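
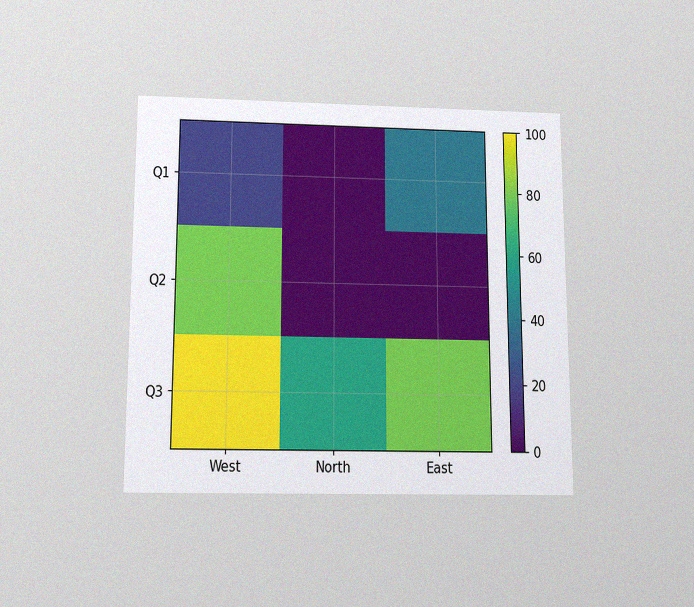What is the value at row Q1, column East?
The chart is viewed slightly from below, with some photo noise. Matching cell (Q1, East) against the colorbar gives 40.

40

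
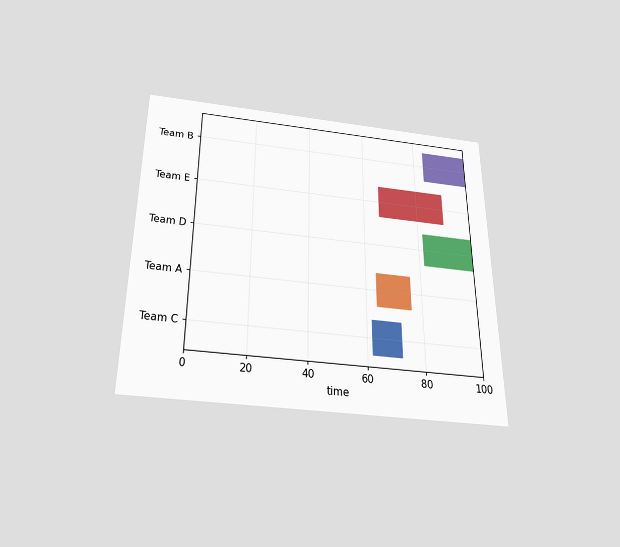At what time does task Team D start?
82

The chart is viewed slightly from below. The Team D bar begins at t=82.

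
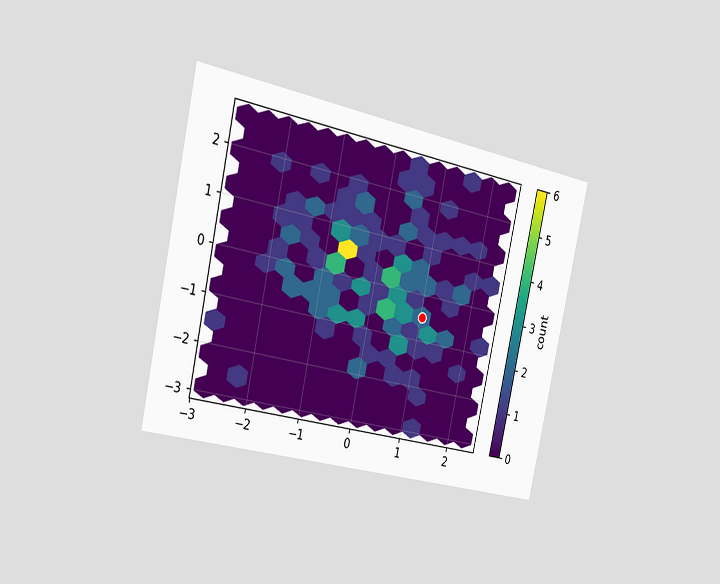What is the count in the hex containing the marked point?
The chart is tilted about 12° clockwise and viewed slightly from the left. The marked hex reads 2 on the colorbar.

2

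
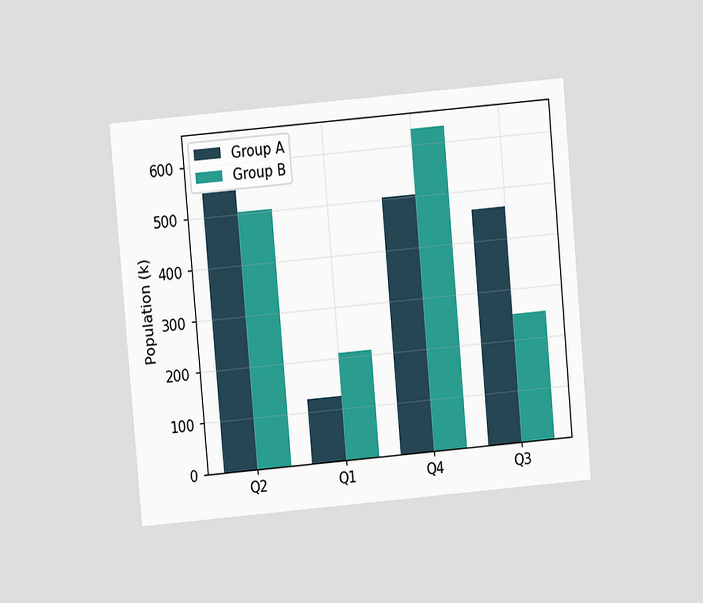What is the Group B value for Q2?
504k

The chart is tilted about 5° counter-clockwise and viewed at a slight angle. The Group B bar at Q2 reaches 504k on the y-axis.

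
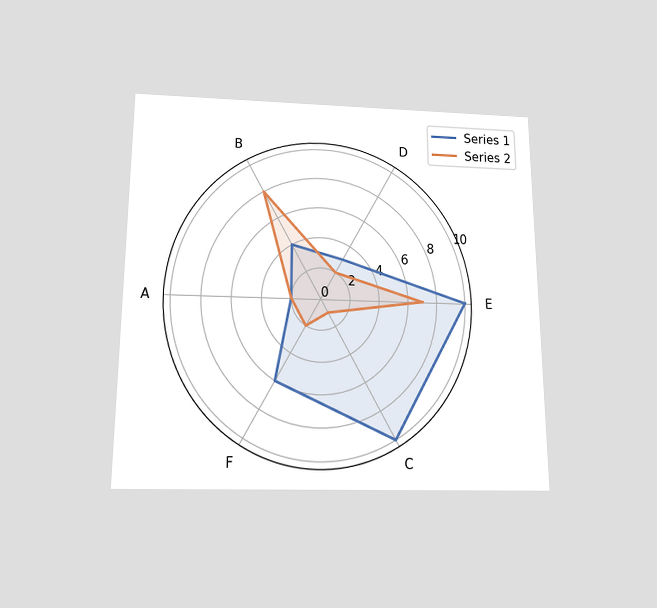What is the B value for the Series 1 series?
4

The chart is viewed slightly from below. On the B axis, Series 1 reaches 4.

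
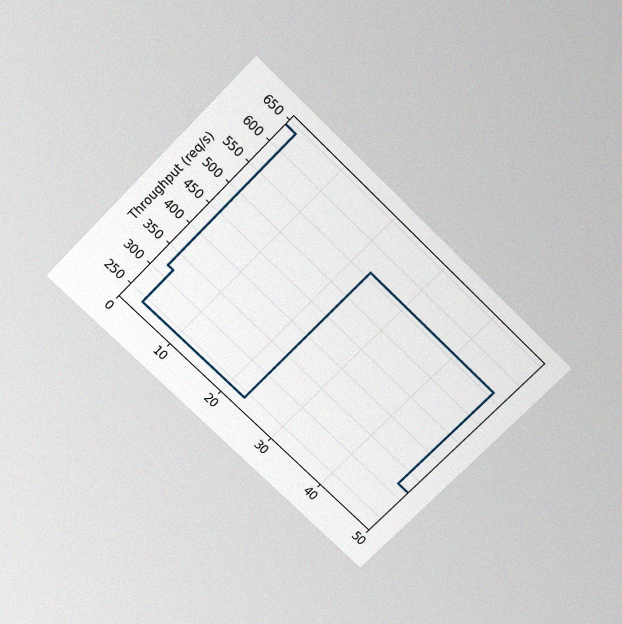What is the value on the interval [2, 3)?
320req/s

The chart is tilted about 44° clockwise and viewed slightly from above, with some photo noise. On [2, 3) the step sits at 320req/s.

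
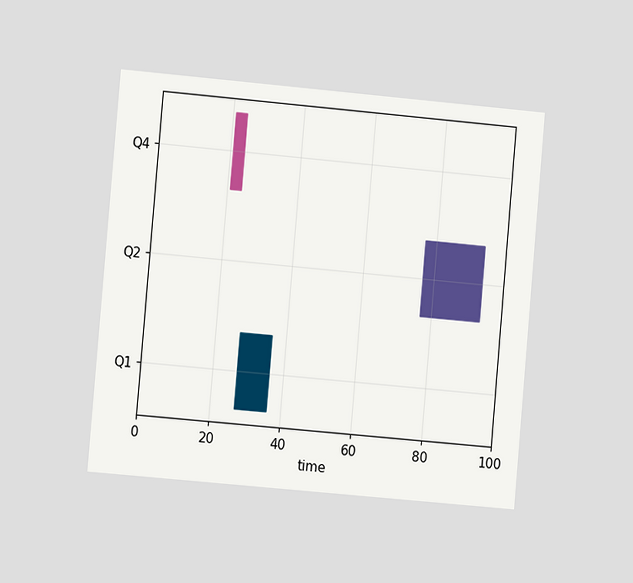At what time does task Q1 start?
The chart is tilted about 5° clockwise and viewed at a slight angle. The Q1 bar begins at t=27.

27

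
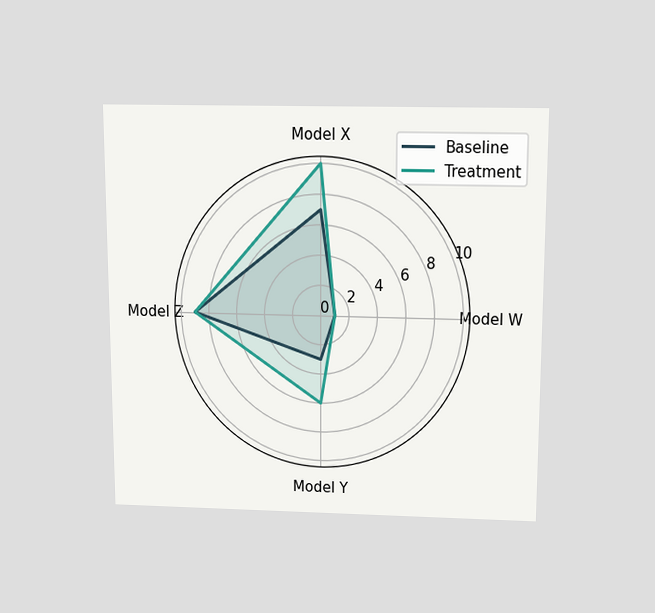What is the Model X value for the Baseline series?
7

The chart is viewed slightly from above. On the Model X axis, Baseline reaches 7.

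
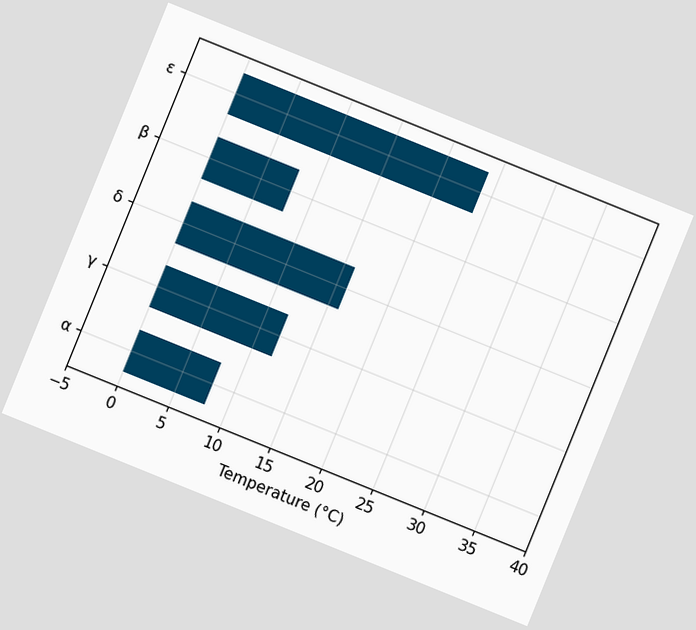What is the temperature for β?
8°C

The chart is tilted about 22° clockwise. Reading along the chart's x-axis, the β bar reaches 8°C.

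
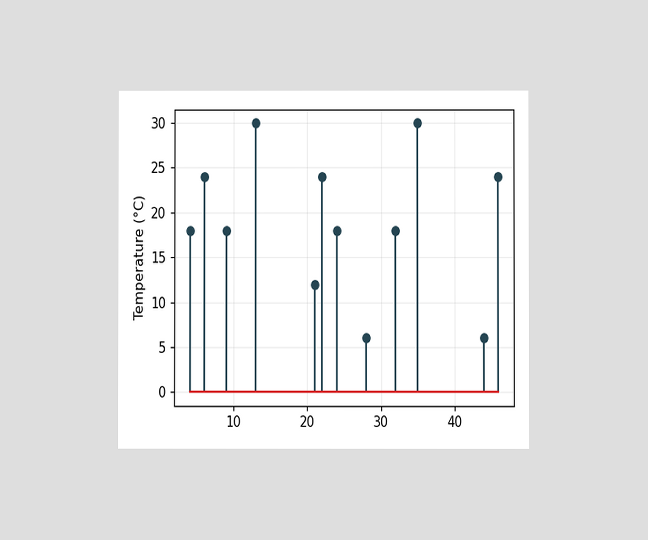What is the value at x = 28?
6°C

The chart is viewed at a slight angle. The stem at x=28 reaches 6°C.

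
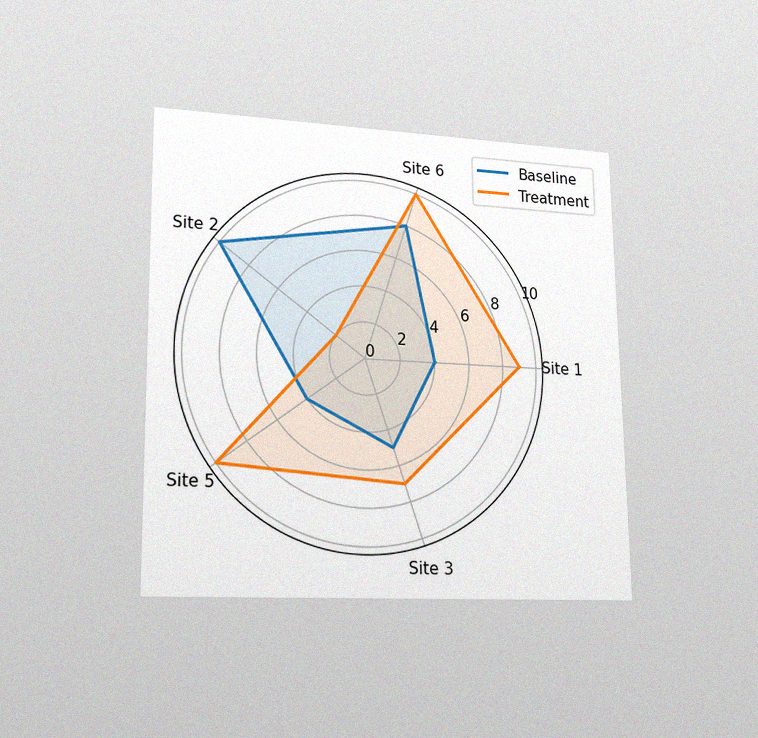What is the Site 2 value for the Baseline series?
10

The chart is viewed at a slight angle, with some photo noise. On the Site 2 axis, Baseline reaches 10.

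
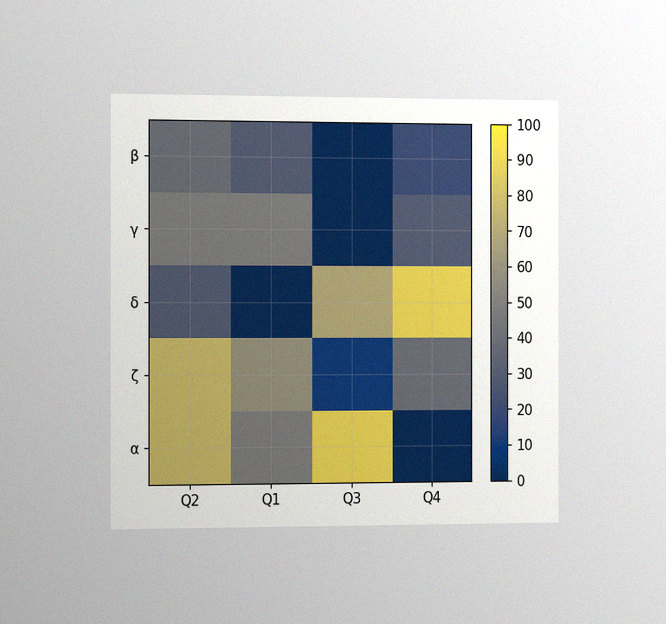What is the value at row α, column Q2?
The chart is viewed slightly from the left, with some photo noise. Matching cell (α, Q2) against the colorbar gives 80.

80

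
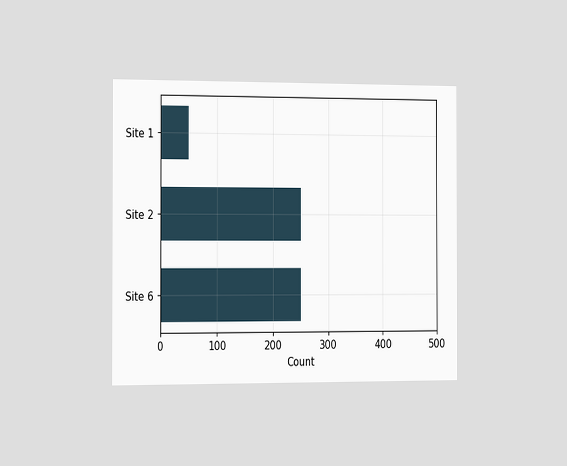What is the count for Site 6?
250

The chart is viewed slightly from the left. Reading along the chart's x-axis, the Site 6 bar reaches 250.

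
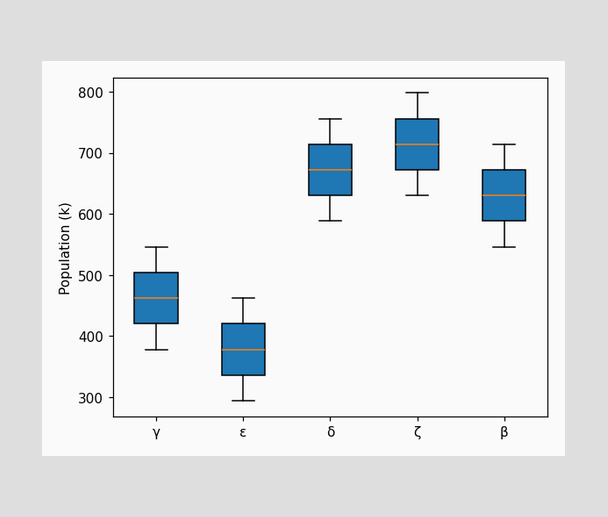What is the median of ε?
The median line in the ε box sits at 378k.

378k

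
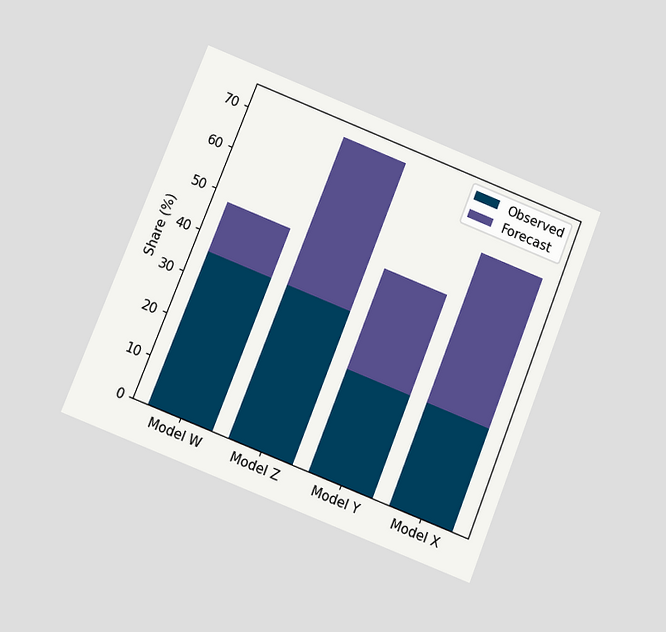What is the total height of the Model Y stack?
48%

The chart is tilted about 22° clockwise and viewed at a slight angle. The Model Y stack's top reaches 48% on the y-axis.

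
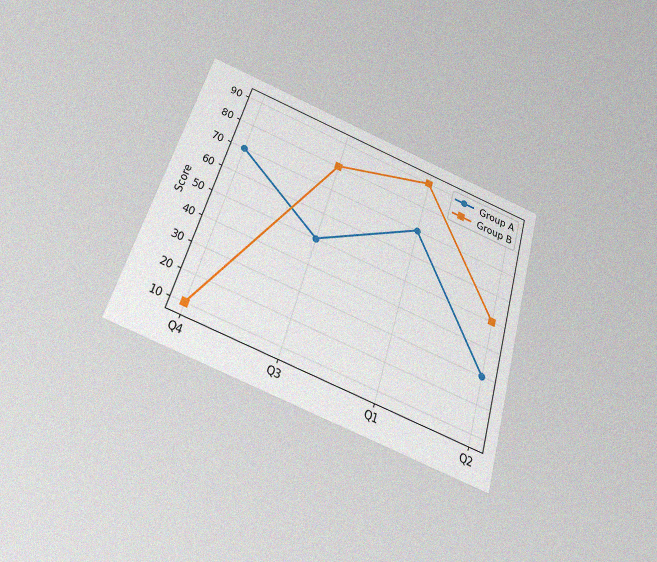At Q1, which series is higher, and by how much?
Group B, by 20

The chart is tilted about 17° clockwise and viewed slightly from below, with some photo noise. At Q1, Group B sits above the other line by 20.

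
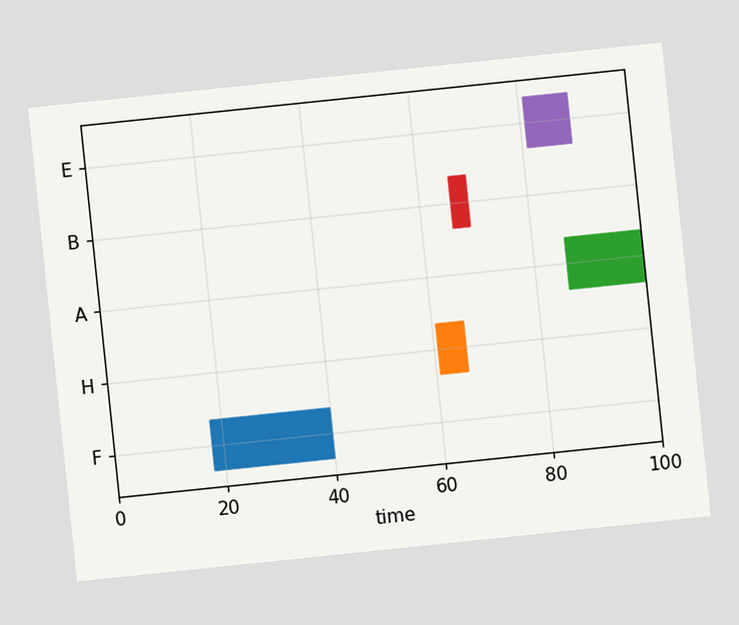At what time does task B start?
66

The chart is tilted about 6° counter-clockwise. The B bar begins at t=66.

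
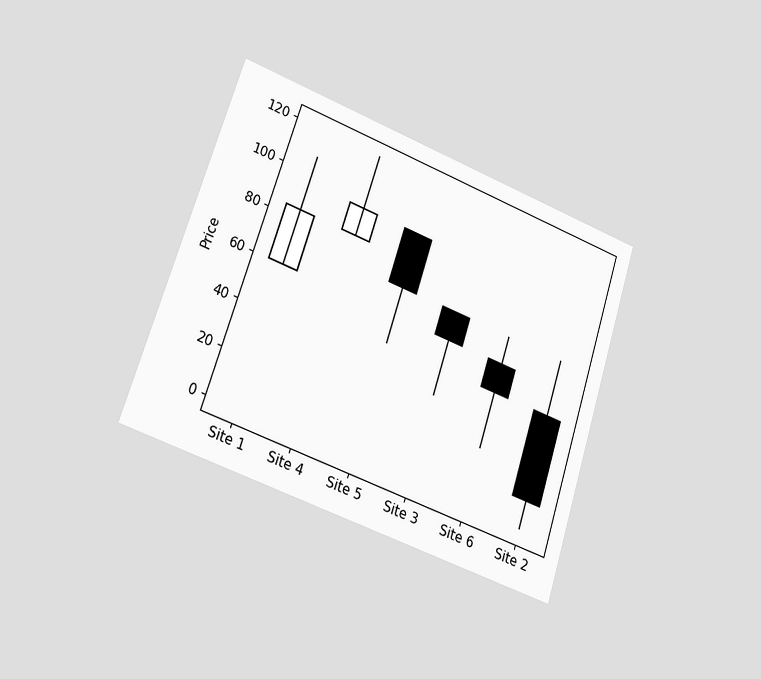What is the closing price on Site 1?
84

The chart is tilted about 18° clockwise and viewed slightly from the left. The Site 1 candle closes at 84.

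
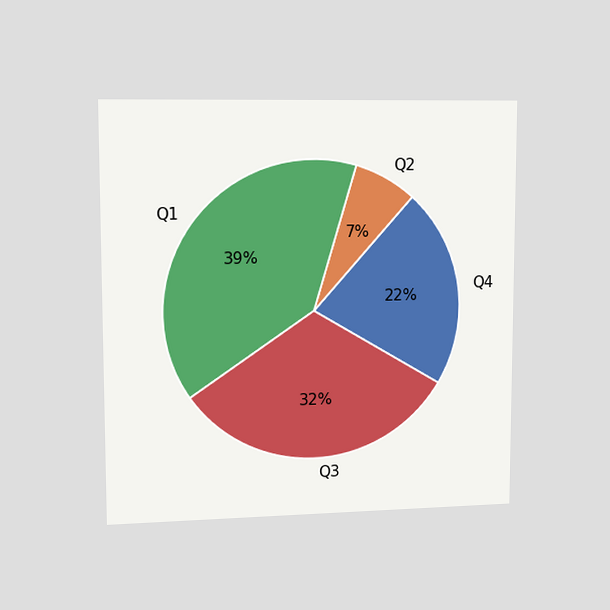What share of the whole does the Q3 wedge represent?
The chart is viewed slightly from the left. The Q3 slice takes up 32% of the pie.

32%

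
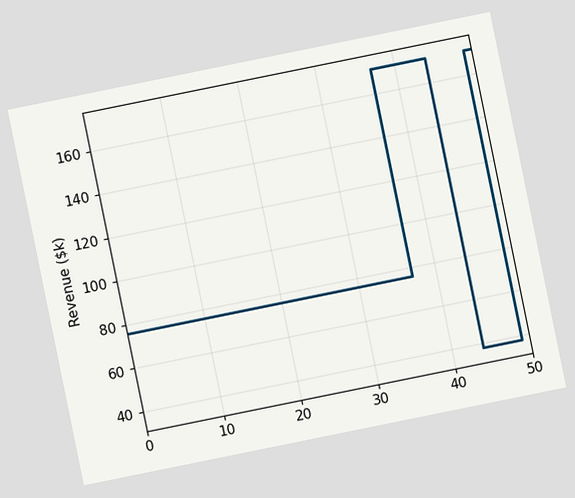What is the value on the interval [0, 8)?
$76k

The chart is tilted about 11° counter-clockwise. On [0, 8) the step sits at $76k.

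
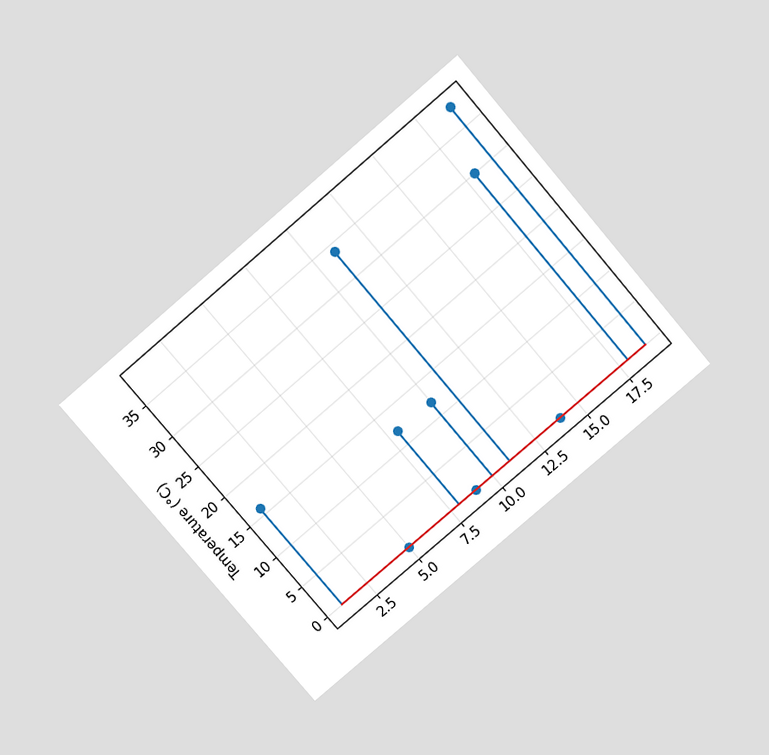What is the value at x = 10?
The chart is tilted about 40° counter-clockwise and viewed slightly from above. The stem at x=10 reaches 12°C.

12°C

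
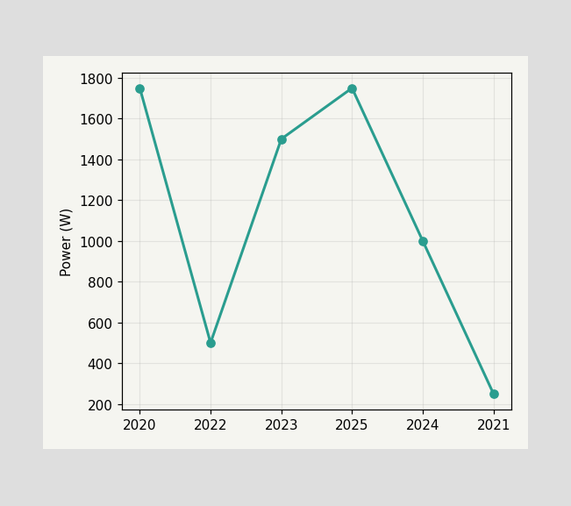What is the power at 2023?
At 2023, the line is at 1500W.

1500W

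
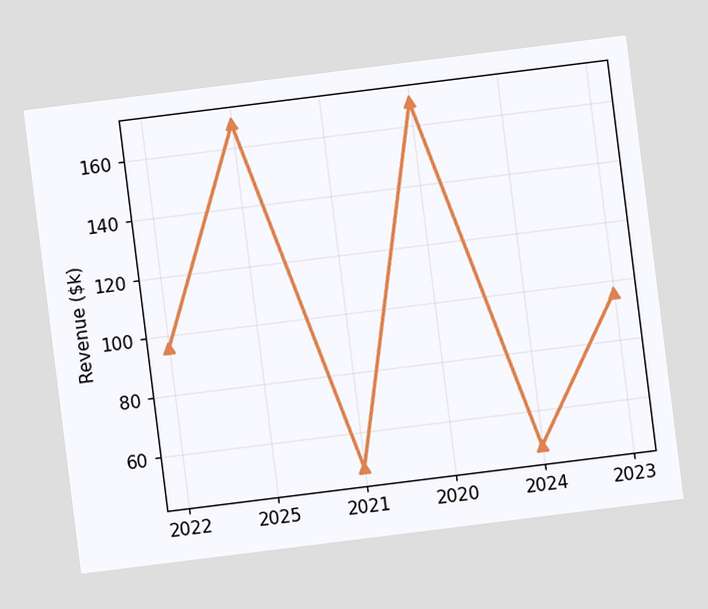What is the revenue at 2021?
$48k

The chart is tilted about 7° counter-clockwise. At 2021, the line is at $48k.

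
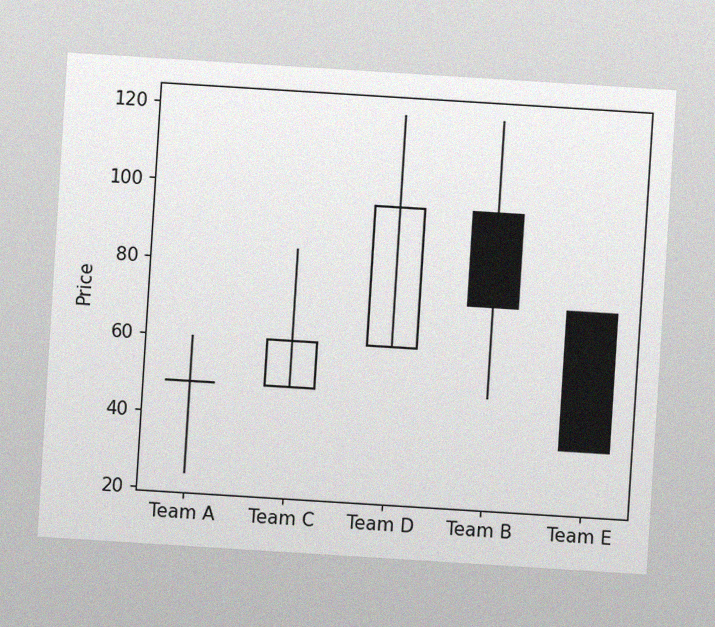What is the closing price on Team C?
The chart is tilted about 4° clockwise, with some photo noise. The Team C candle closes at 60.

60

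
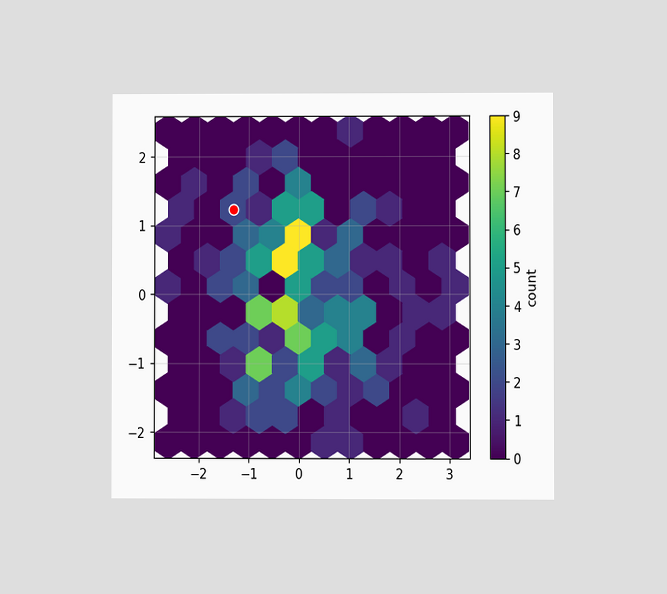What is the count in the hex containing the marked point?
2

The chart is viewed at a slight angle. The marked hex reads 2 on the colorbar.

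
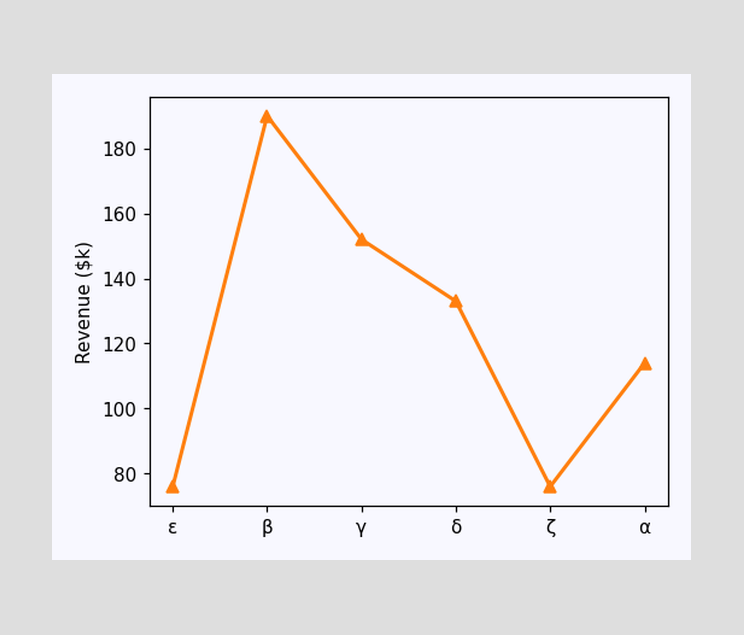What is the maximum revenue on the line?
$190k

The highest point is at β, and reading across to the y-axis gives $190k.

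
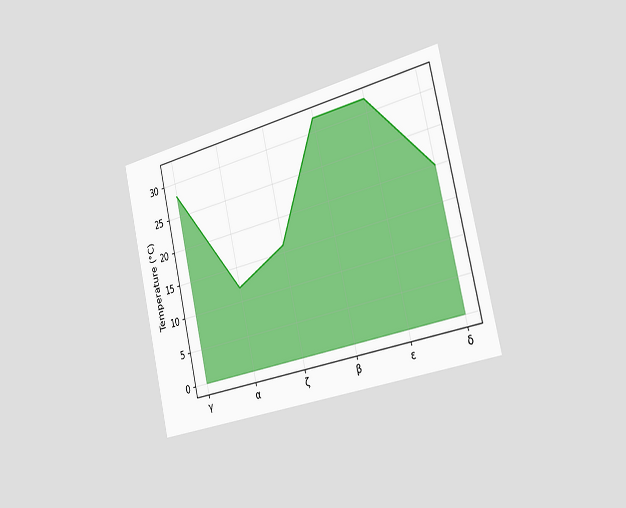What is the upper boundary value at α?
12°C

The chart is tilted about 13° counter-clockwise and viewed slightly from the right. At α the upper boundary is at 12°C.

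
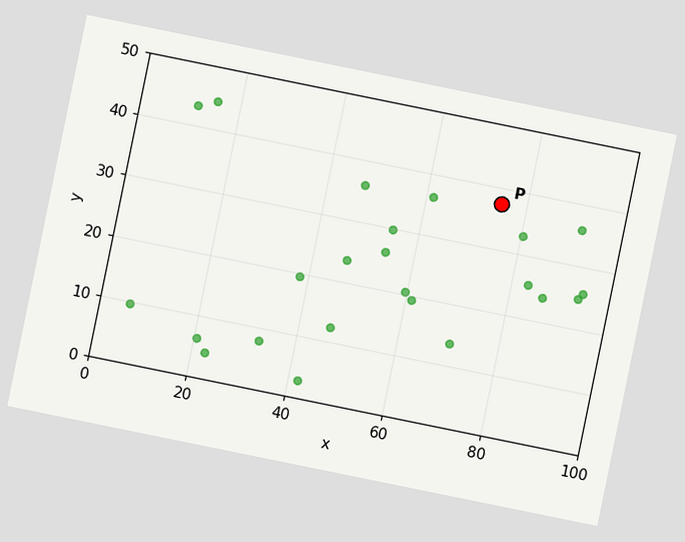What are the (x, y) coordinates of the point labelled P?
The chart is tilted about 12° clockwise. Following the gridlines from P to each axis, P sits at (75, 37.5).

(75, 37.5)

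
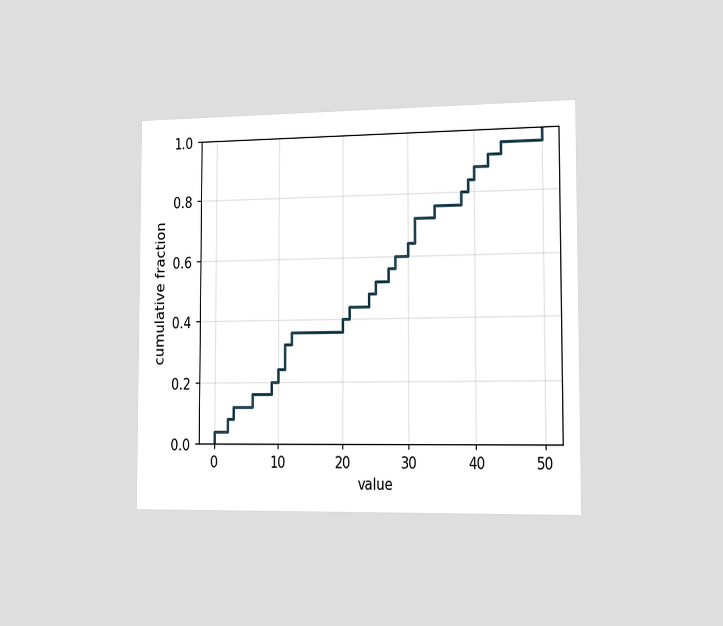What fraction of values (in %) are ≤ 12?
The chart is viewed slightly from the right. At x=12 the ECDF step is at 36%.

36%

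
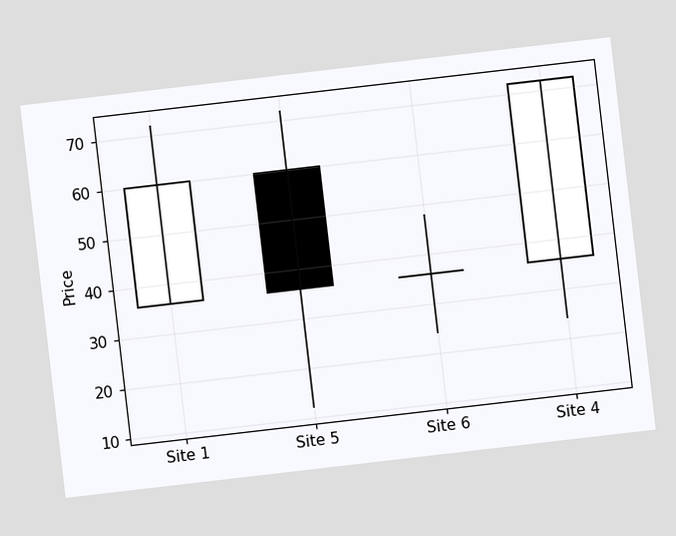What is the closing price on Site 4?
The chart is tilted about 7° counter-clockwise. The Site 4 candle closes at 72.

72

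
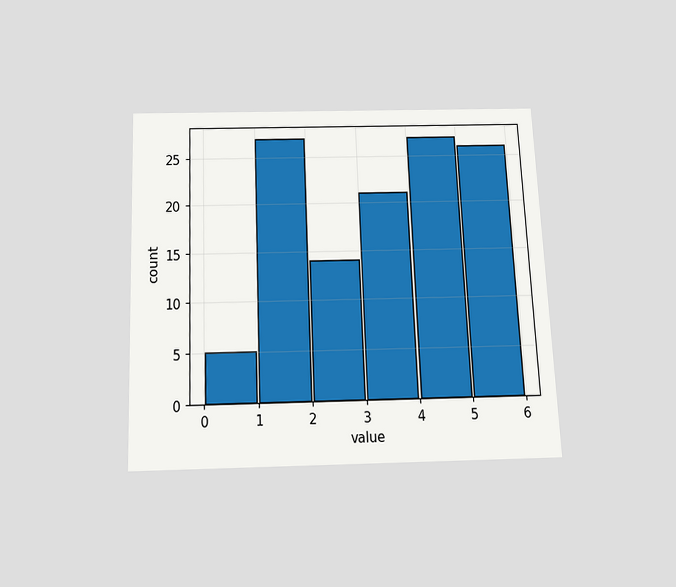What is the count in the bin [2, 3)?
14

The chart is tilted about 2° counter-clockwise and viewed slightly from below. The [2, 3) bin has height 14.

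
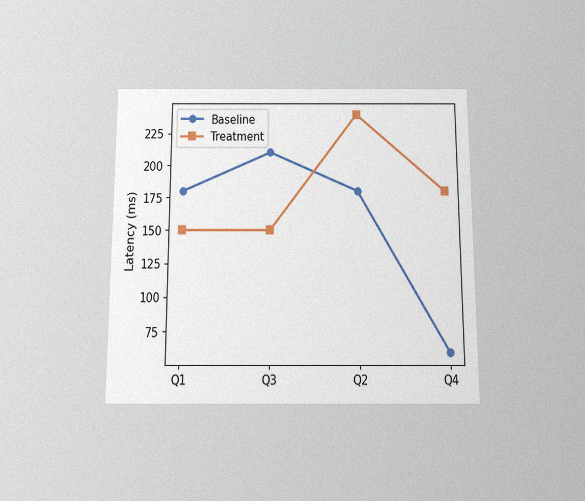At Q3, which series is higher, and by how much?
Baseline, by 60ms

The chart is viewed slightly from below, with some photo noise. At Q3, Baseline sits above the other line by 60ms.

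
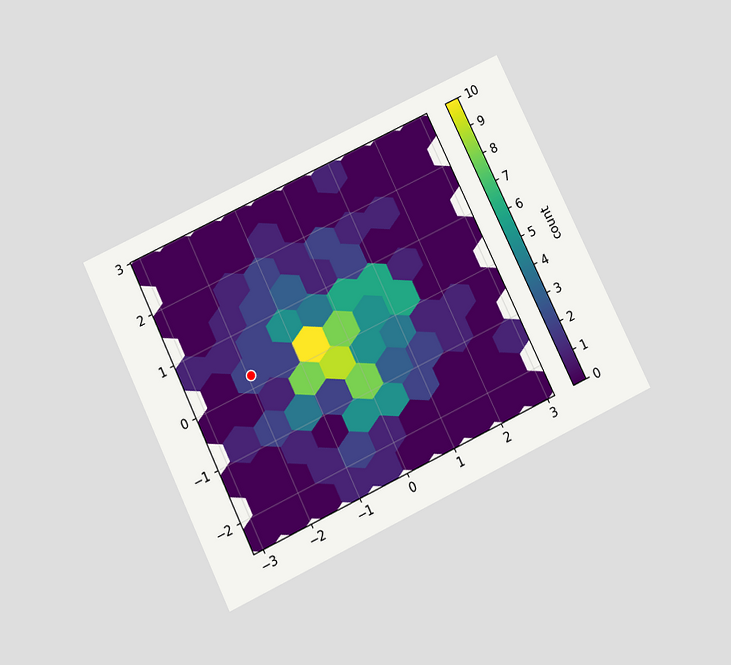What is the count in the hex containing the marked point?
The chart is tilted about 26° counter-clockwise and viewed slightly from below. The marked hex reads 2 on the colorbar.

2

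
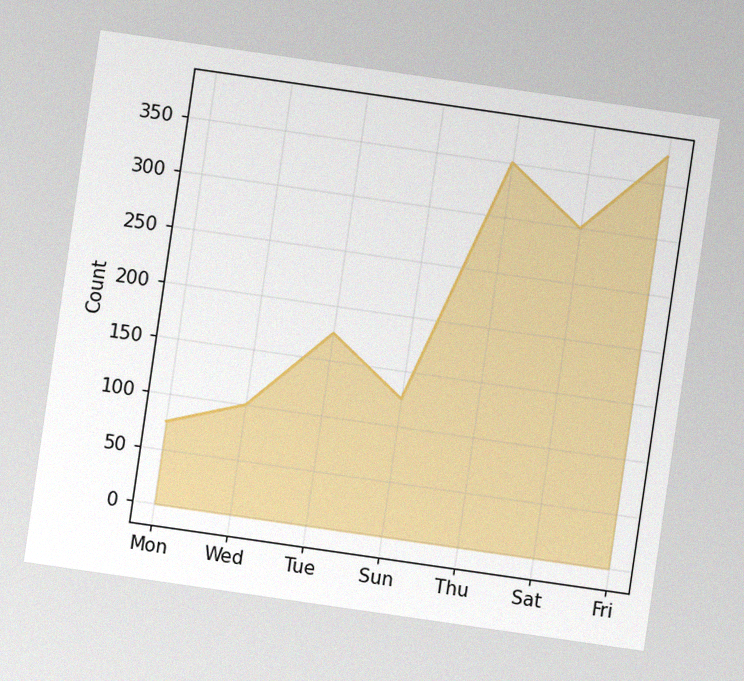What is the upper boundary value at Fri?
The chart is tilted about 8° clockwise, with some photo noise. At Fri the upper boundary is at 375.

375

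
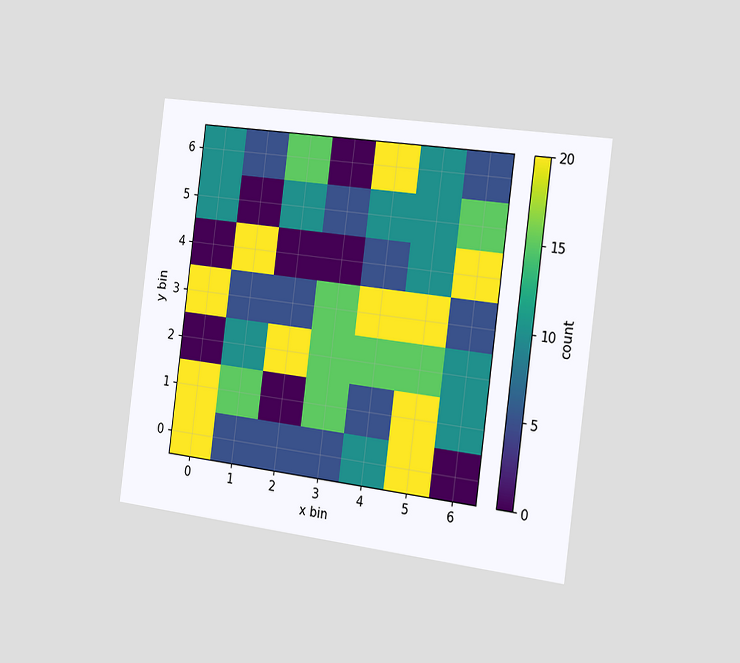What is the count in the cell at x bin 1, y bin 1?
15

The chart is tilted about 7° clockwise and viewed slightly from the right. Matching the cell (1, 1) against the colorbar gives 15.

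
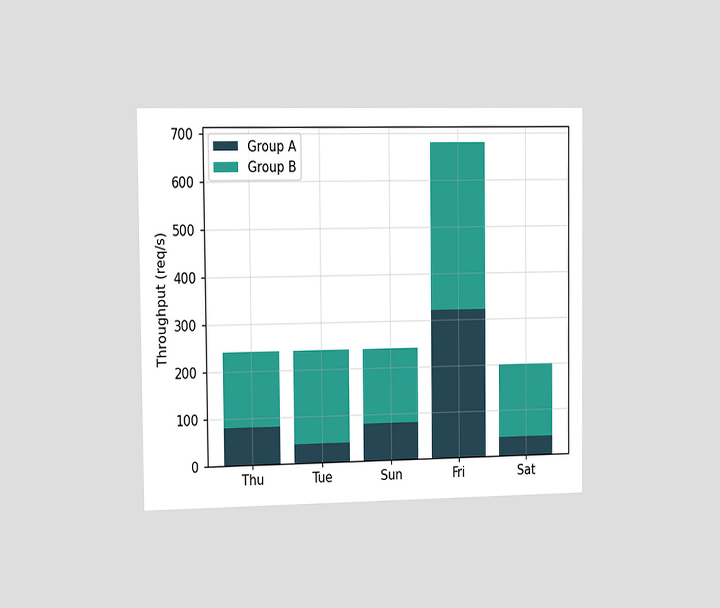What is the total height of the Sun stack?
240req/s

The chart is viewed slightly from the left. The Sun stack's top reaches 240req/s on the y-axis.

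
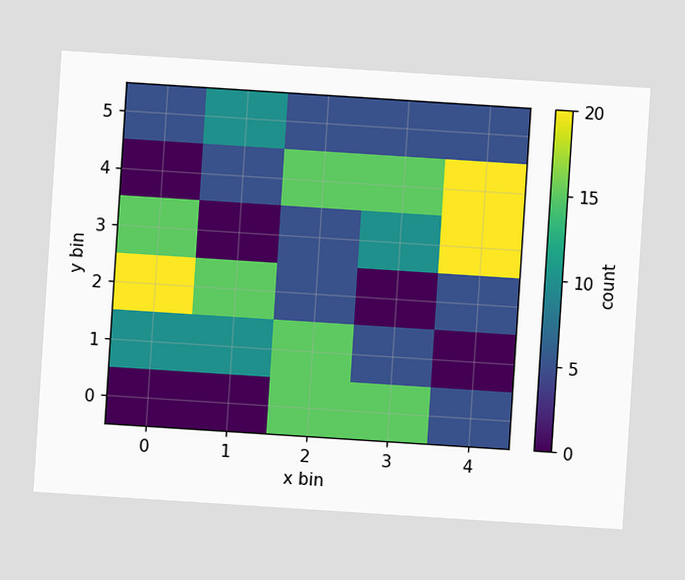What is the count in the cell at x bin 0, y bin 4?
0

The chart is tilted about 4° clockwise. Matching the cell (0, 4) against the colorbar gives 0.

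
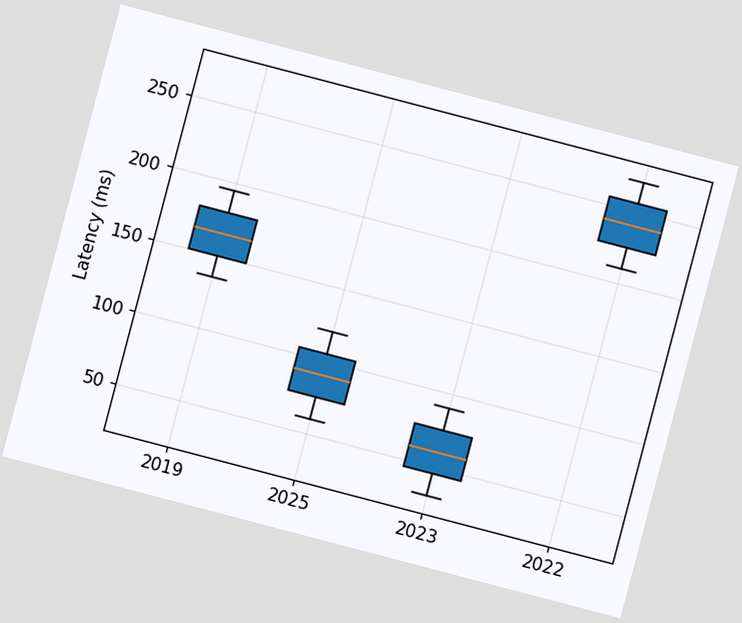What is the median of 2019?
The chart is tilted about 15° clockwise. The median line in the 2019 box sits at 165ms.

165ms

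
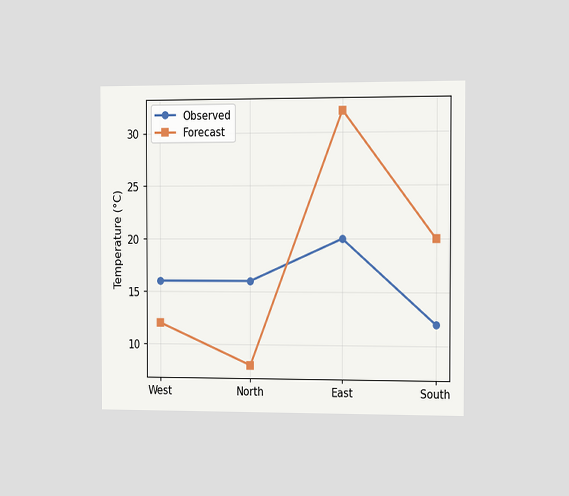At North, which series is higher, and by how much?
The chart is viewed at a slight angle. At North, Observed sits above the other line by 8°C.

Observed, by 8°C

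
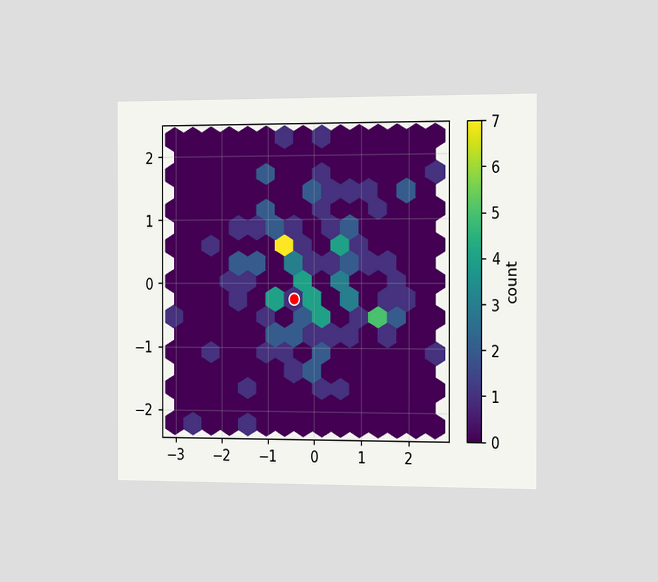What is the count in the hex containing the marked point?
1

The chart is viewed slightly from the right. The marked hex reads 1 on the colorbar.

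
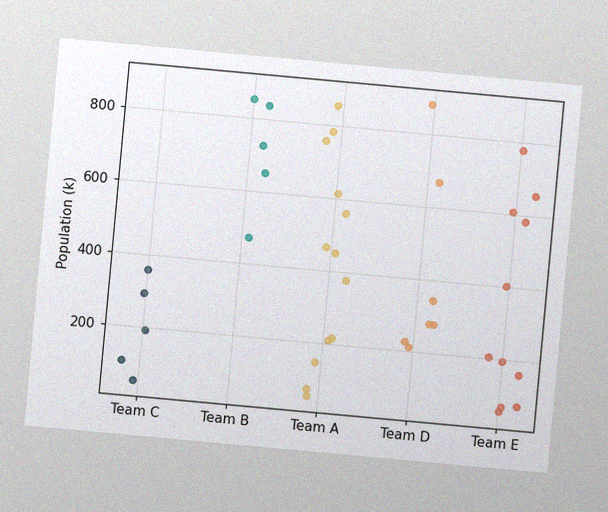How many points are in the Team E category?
11

The chart is tilted about 5° clockwise, with some photo noise. Counting the markers in the Team E column gives 11.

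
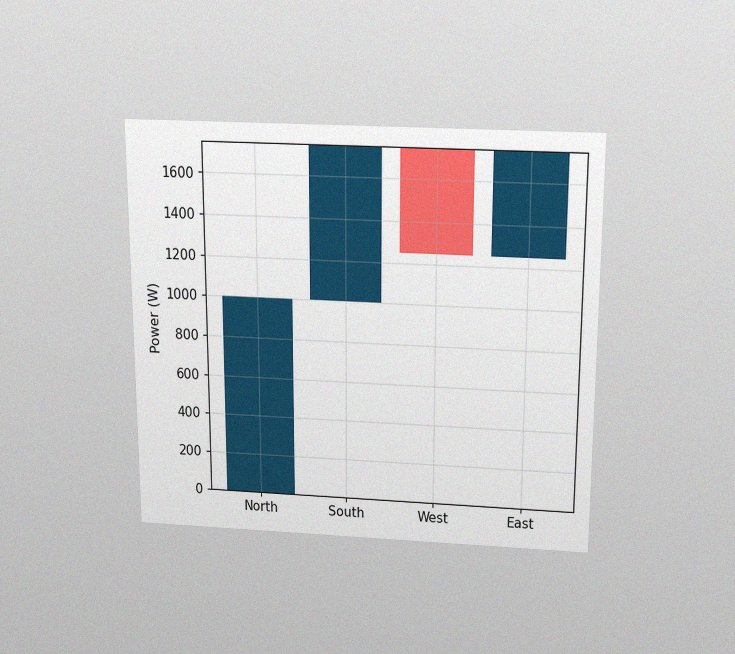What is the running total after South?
The chart is viewed slightly from above, with some photo noise. After South the running total reaches 1750W.

1750W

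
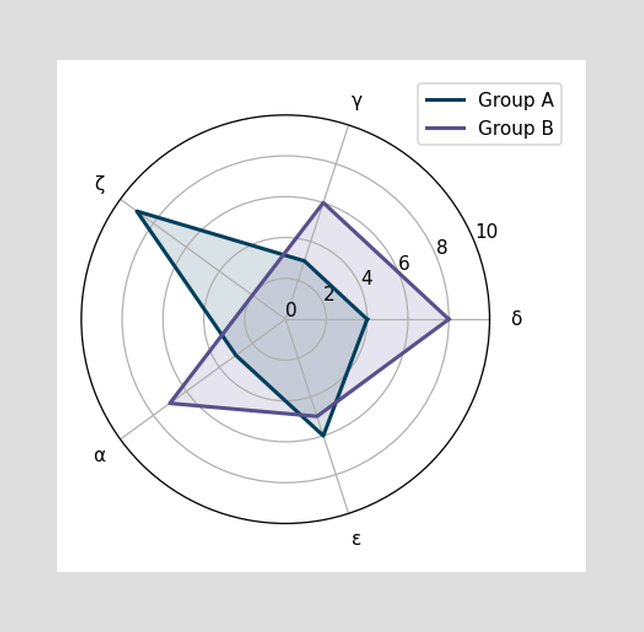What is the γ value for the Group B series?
6

On the γ axis, Group B reaches 6.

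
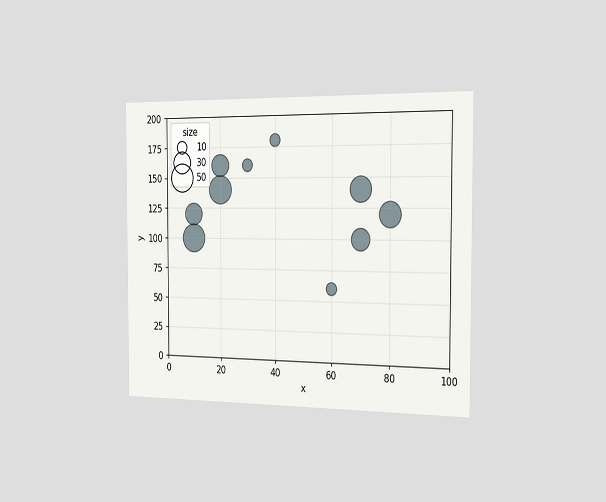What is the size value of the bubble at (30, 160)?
The chart is viewed slightly from the right. Matching the bubble at (30, 160) against the size legend gives 10.

10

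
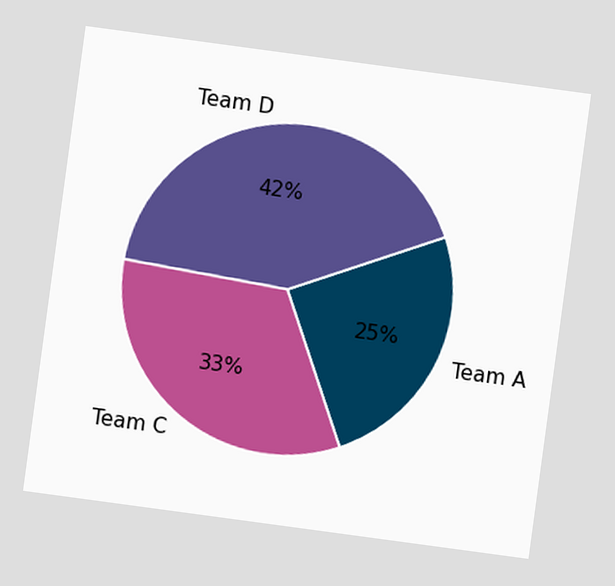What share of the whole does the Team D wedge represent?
The chart is tilted about 8° clockwise. The Team D slice takes up 42% of the pie.

42%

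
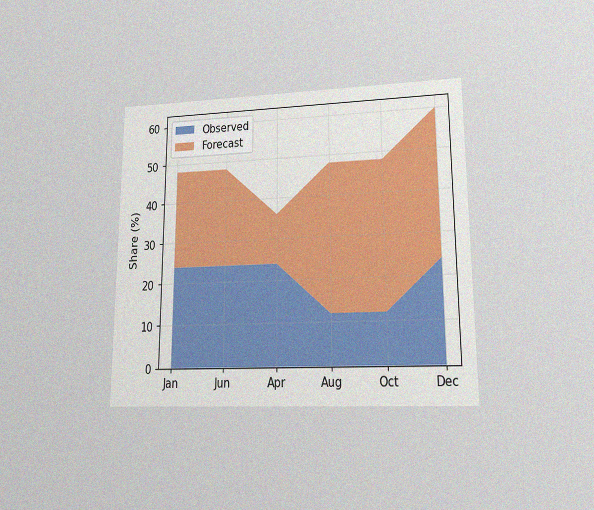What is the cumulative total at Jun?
48%

The chart is viewed at a slight angle, with some photo noise. The stacked total at Jun reaches 48%.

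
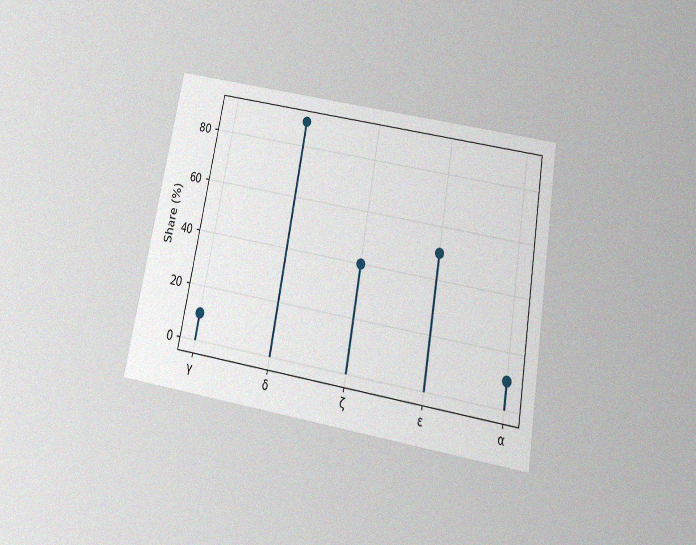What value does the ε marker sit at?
50%

The chart is tilted about 10° clockwise and viewed slightly from below, with some photo noise. The ε marker sits at 50%.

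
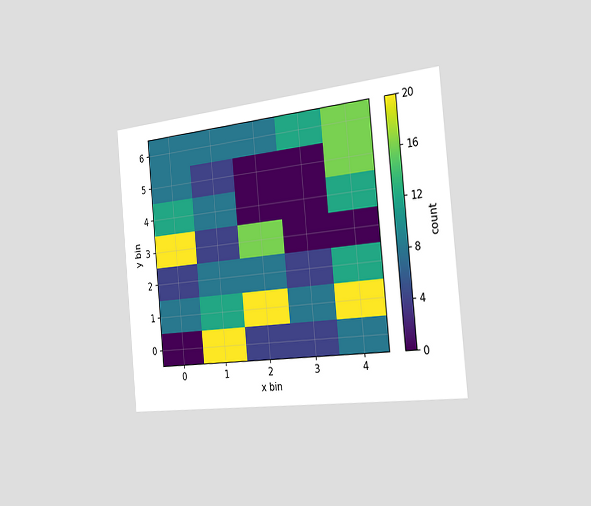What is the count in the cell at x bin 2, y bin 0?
The chart is tilted about 5° counter-clockwise and viewed slightly from the right. Matching the cell (2, 0) against the colorbar gives 4.

4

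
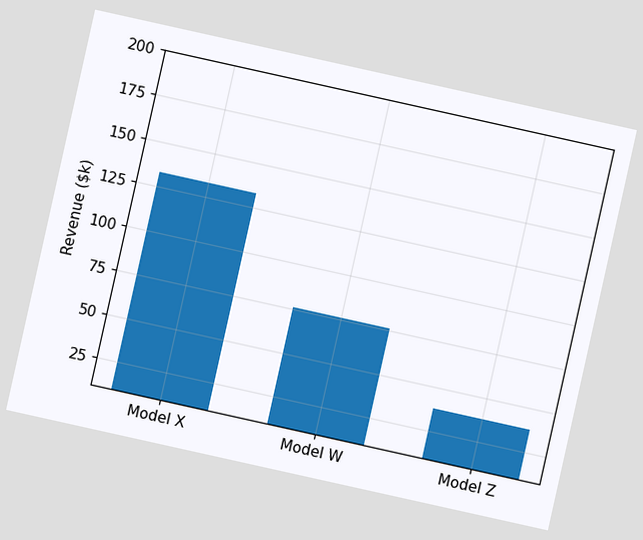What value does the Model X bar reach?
The chart is tilted about 13° clockwise. Reading along the chart's y-axis, the Model X bar reaches $133k.

$133k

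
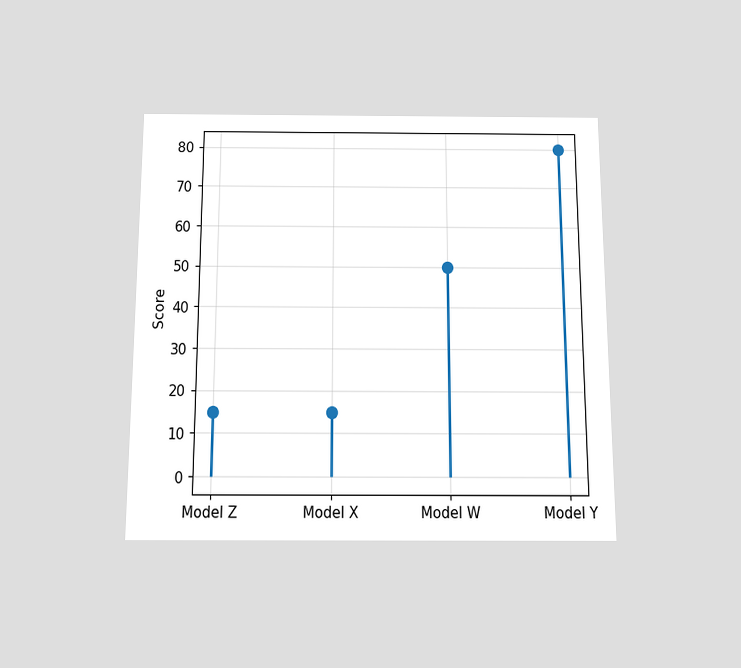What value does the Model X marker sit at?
The chart is viewed slightly from below. The Model X marker sits at 15.

15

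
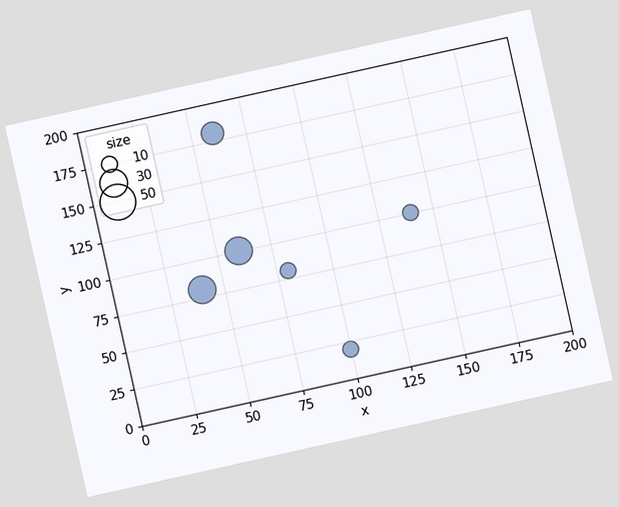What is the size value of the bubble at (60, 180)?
The chart is tilted about 13° counter-clockwise. Matching the bubble at (60, 180) against the size legend gives 20.

20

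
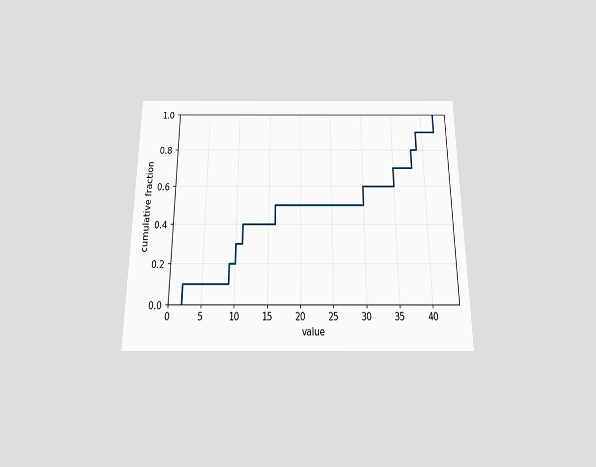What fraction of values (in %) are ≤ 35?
The chart is viewed slightly from below. At x=35 the ECDF step is at 70%.

70%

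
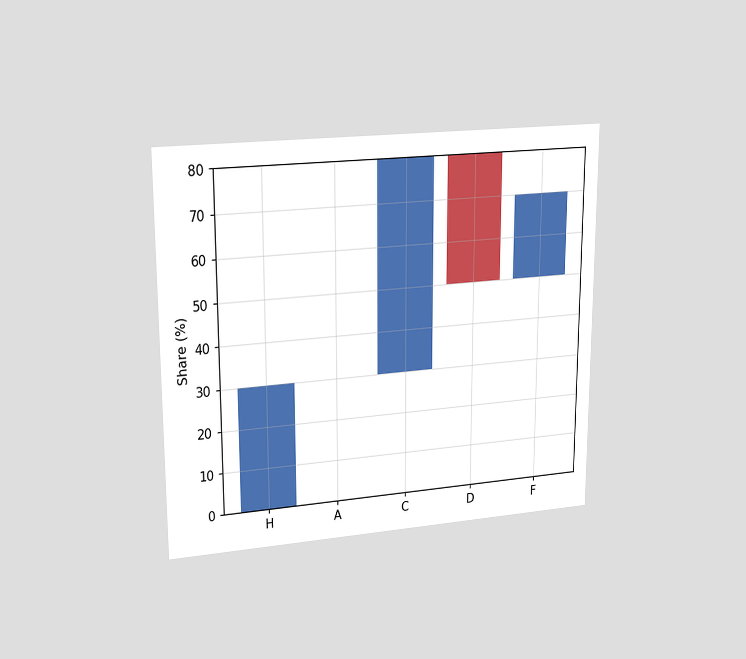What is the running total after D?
The chart is viewed at a slight angle. After D the running total reaches 50%.

50%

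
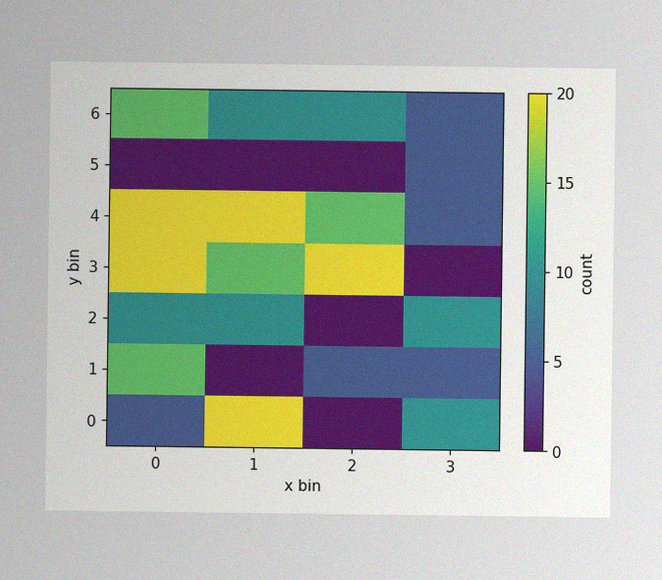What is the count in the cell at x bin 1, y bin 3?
15

The image has some photo noise and uneven lighting. Matching the cell (1, 3) against the colorbar gives 15.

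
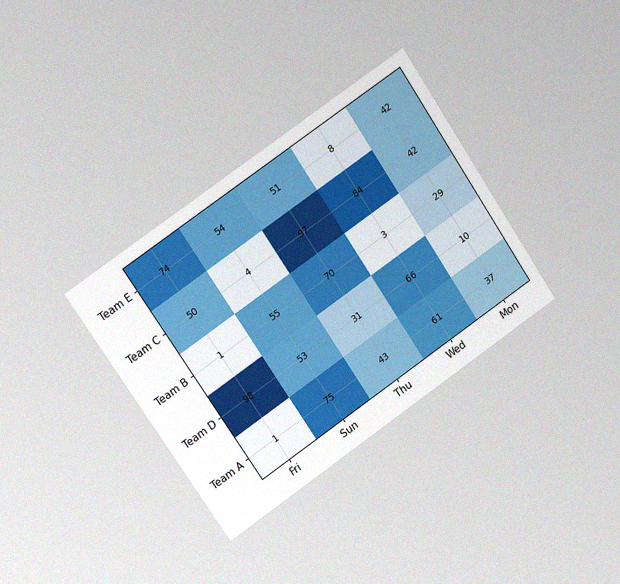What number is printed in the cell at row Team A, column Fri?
1

The chart is tilted about 34° counter-clockwise and viewed slightly from the left, with some photo noise. The (Team A, Fri) cell reads 1.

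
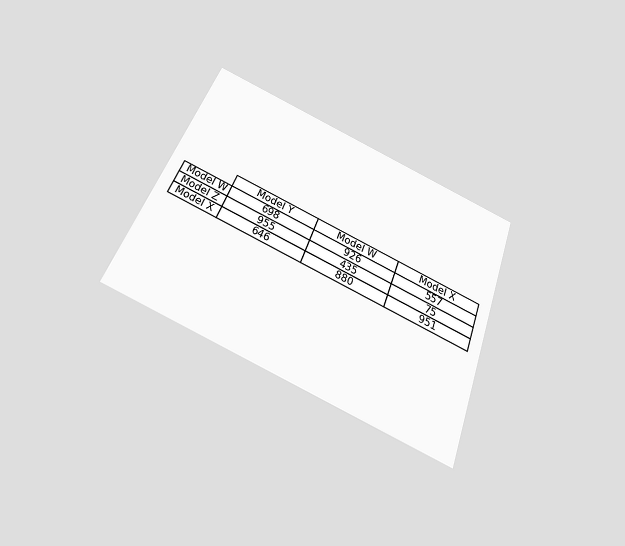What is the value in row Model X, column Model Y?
The chart is tilted about 21° clockwise and viewed slightly from below. The (Model X, Model Y) cell reads 646.

646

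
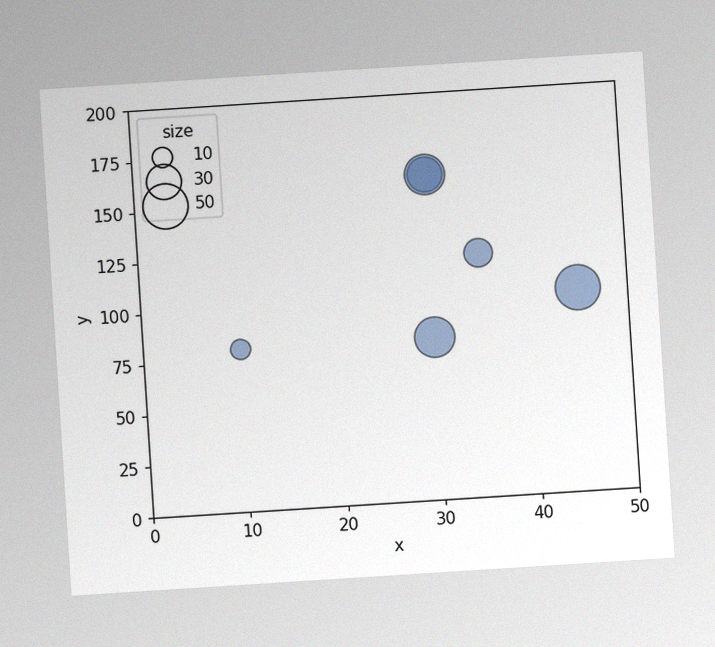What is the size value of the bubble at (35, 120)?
The chart is tilted about 4° counter-clockwise, with some photo noise. Matching the bubble at (35, 120) against the size legend gives 20.

20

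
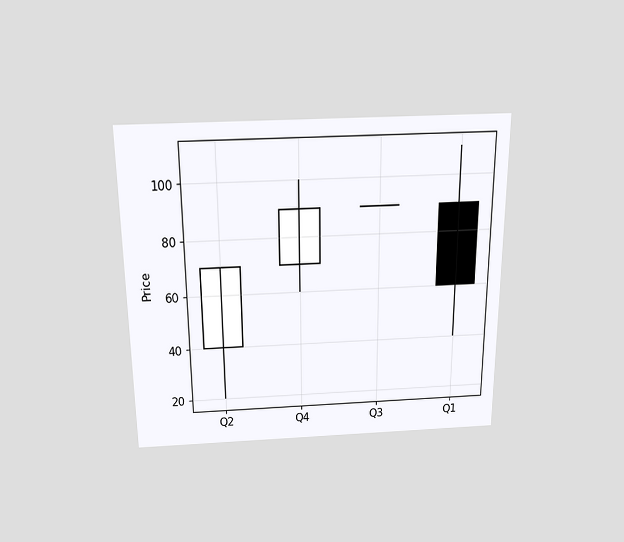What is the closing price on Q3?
The chart is viewed slightly from above. The Q3 candle closes at 90.

90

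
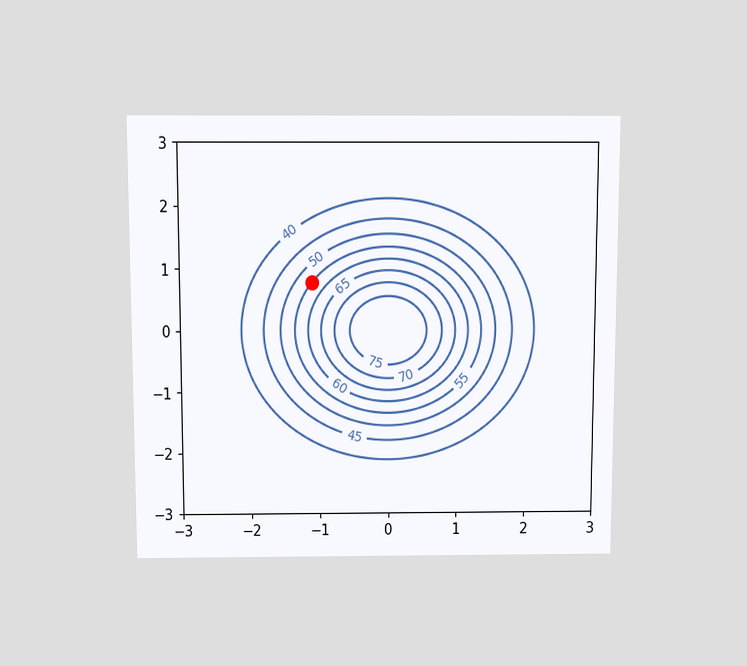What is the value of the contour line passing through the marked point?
55

The chart is viewed slightly from above. The marked point sits on the contour labelled 55.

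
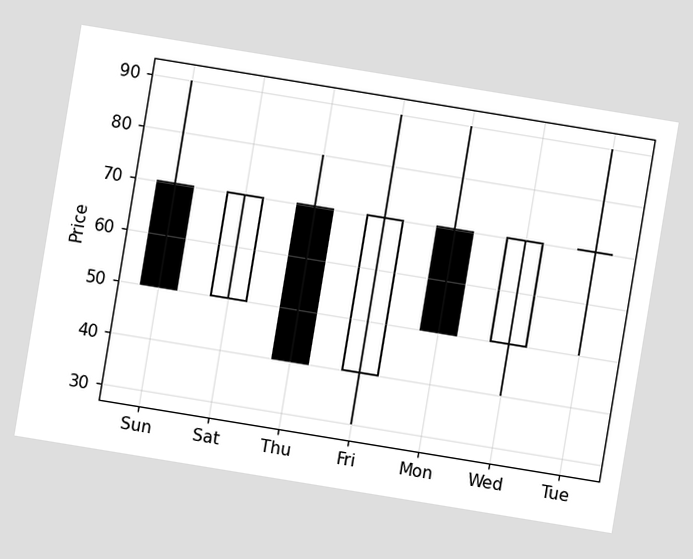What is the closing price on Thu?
The chart is tilted about 9° clockwise. The Thu candle closes at 40.

40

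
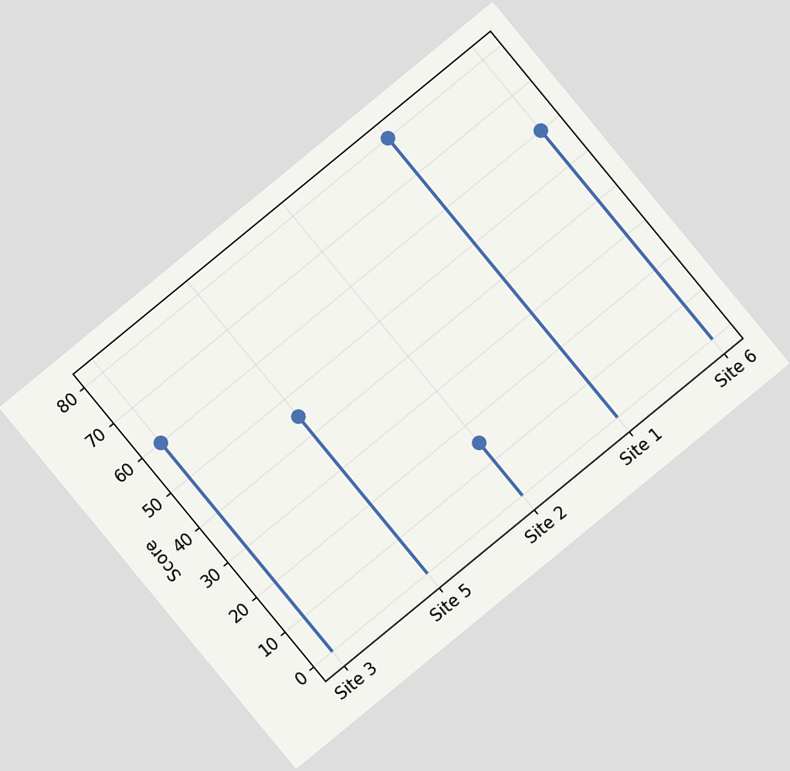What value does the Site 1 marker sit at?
80

The chart is tilted about 39° counter-clockwise. The Site 1 marker sits at 80.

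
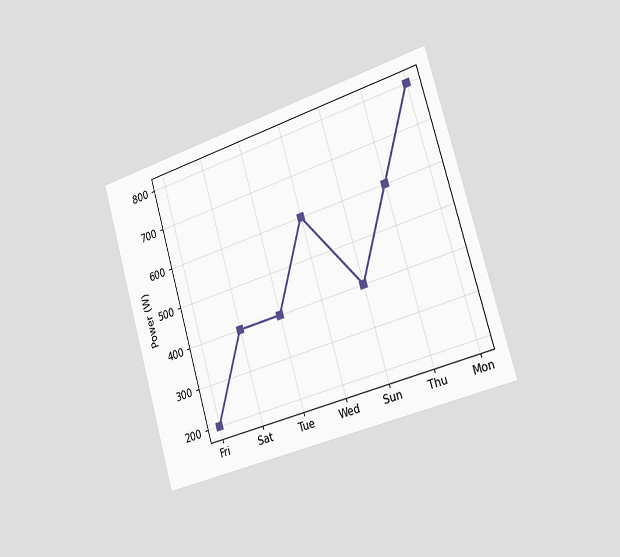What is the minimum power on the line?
The chart is tilted about 16° counter-clockwise and viewed slightly from the right. The lowest point is at Fri, and reading across to the y-axis gives 200W.

200W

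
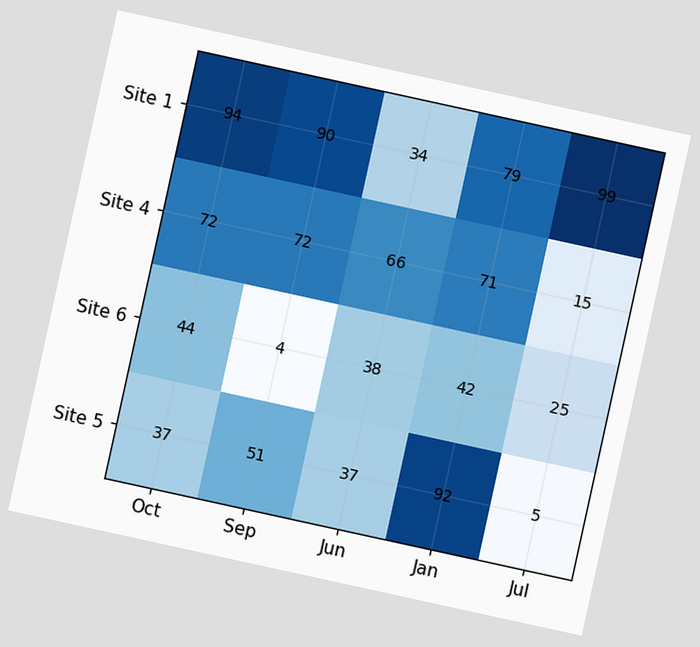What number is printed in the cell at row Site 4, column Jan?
71

The chart is tilted about 12° clockwise. The (Site 4, Jan) cell reads 71.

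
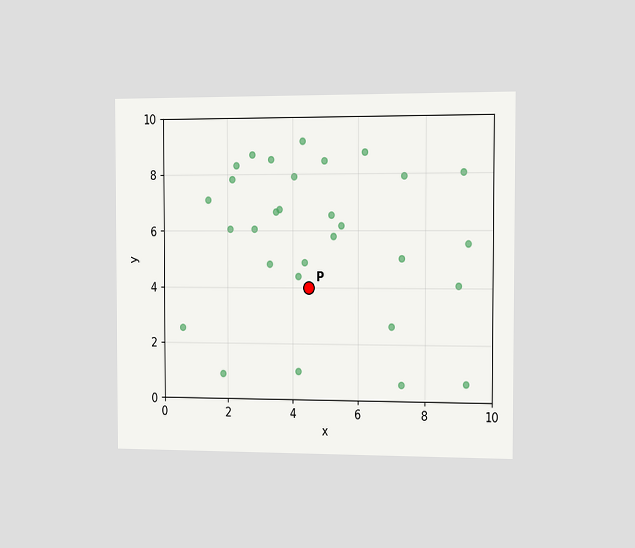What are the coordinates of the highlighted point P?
The chart is viewed slightly from the right. Following the gridlines from P to each axis, P sits at (4.5, 4).

(4.5, 4)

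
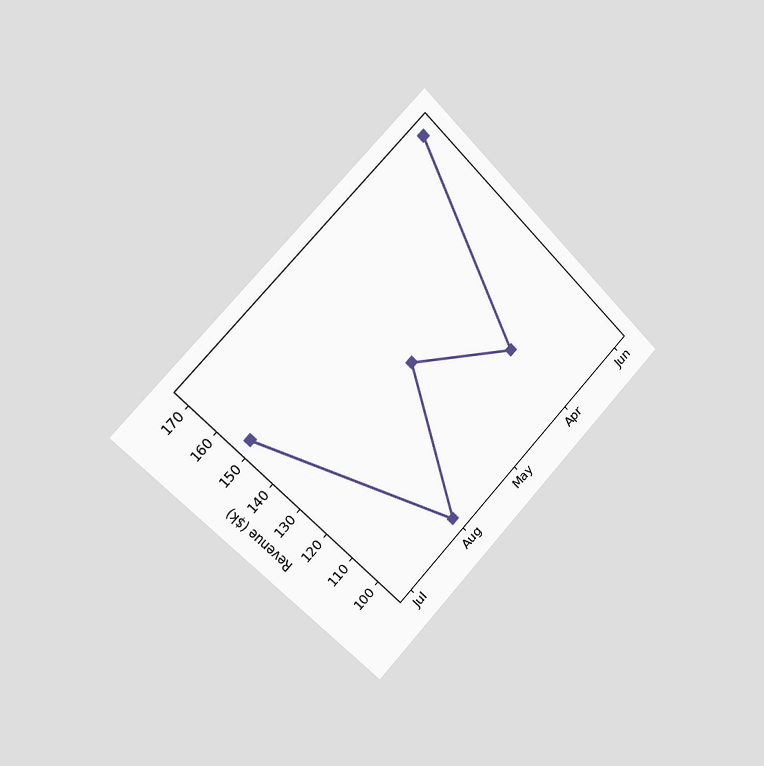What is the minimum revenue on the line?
The chart is tilted about 45° counter-clockwise and viewed slightly from the left. The lowest point is at Aug, and reading across to the y-axis gives $95k.

$95k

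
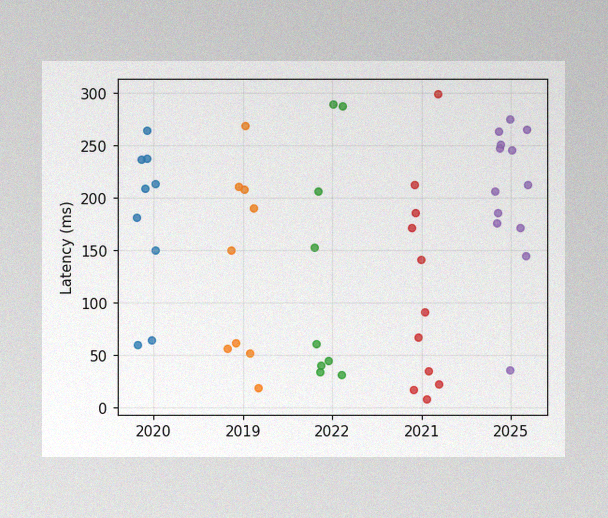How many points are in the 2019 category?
9

The image has some photo noise and uneven lighting. Counting the markers in the 2019 column gives 9.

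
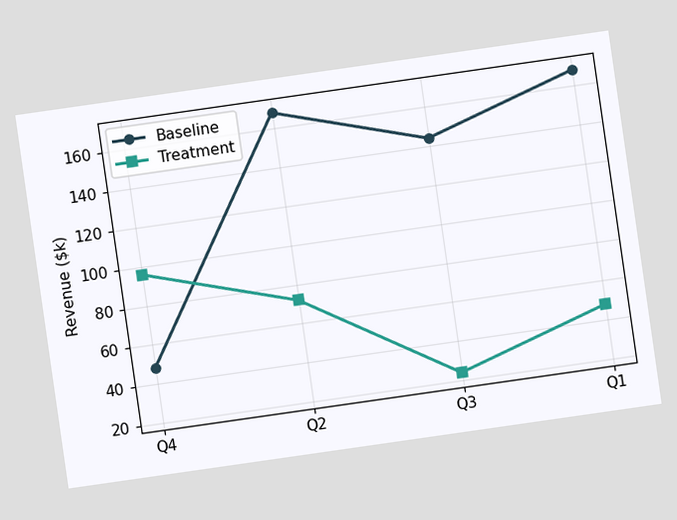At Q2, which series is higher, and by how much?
Baseline, by $96k

The chart is tilted about 8° counter-clockwise. At Q2, Baseline sits above the other line by $96k.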